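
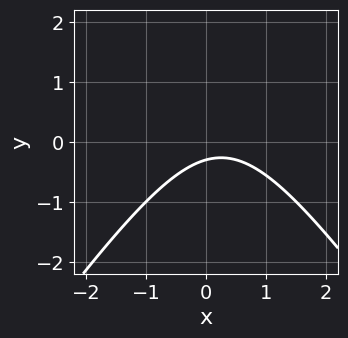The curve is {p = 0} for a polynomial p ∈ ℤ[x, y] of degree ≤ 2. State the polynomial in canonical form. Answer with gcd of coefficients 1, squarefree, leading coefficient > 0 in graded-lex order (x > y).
2*x^2 - y^2 - x + 3*y + 1

First, the degree is 2 — the shape is more complex than any degree-1 curve.
Then, against the integer gridlines: the curve avoids every integer x-axis point in the box.
Finally, together with the visible shape, these determine p as stated.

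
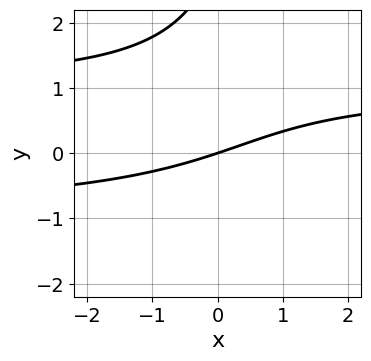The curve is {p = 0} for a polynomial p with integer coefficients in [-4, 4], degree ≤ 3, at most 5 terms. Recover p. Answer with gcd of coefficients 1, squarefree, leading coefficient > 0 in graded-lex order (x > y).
First, the degree is 3 — a generic line meets the curve in up to 3 points.
Next, against the integer gridlines: it crosses the x-axis at the gridline x = 0; it meets the y-axis at y = 0 (among the integer gridlines).
Finally, fitting integer coefficients to these (and the overall shape) gives p.

x*y^2 - y^2 - x + 3*y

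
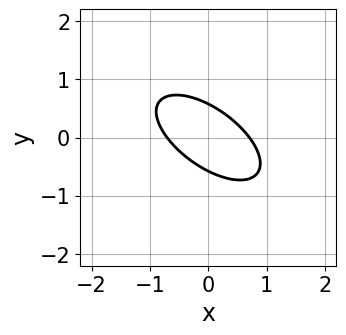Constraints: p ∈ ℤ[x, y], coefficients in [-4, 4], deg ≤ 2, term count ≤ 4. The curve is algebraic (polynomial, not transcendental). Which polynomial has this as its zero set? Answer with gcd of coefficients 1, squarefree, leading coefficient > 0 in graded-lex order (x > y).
2*x^2 + 3*x*y + 3*y^2 - 1

(a) Degree: no degree-1 curve has this shape, so deg p = 2.
(b) Matching integer coefficients to the picture gives p.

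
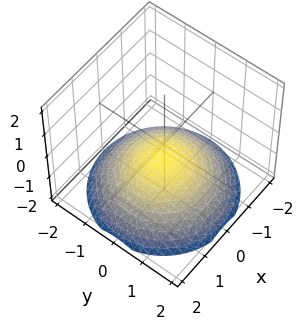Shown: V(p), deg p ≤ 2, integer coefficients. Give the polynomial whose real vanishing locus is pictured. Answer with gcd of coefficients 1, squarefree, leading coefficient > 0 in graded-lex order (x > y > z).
x^2 + y^2 + 3*z + 2

First, degree: the shape is more complex than any degree-1 surface, so deg p = 2.
Next, by symmetry, every cross-section ⟂ z is a circle, so x, y appear only via x² + y².
Next, checking where it meets the axes: no y-intercept at any integer in the box; the surface avoids every integer x-axis point in the box.
Finally, these observations pin down the coefficients.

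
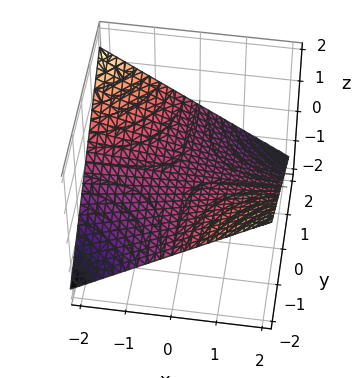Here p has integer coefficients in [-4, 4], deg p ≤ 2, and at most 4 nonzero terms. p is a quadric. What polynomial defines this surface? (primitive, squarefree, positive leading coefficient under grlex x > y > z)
deg p = 2. A saddle surface; a quadric.
Reading off the gridlines: the visible x-axis segment lies entirely on the surface; the visible y-axis segment lies entirely on the surface; one z-axis crossing is at z = 0.
Together with the visible shape, these determine p as stated.

x*y + 3*z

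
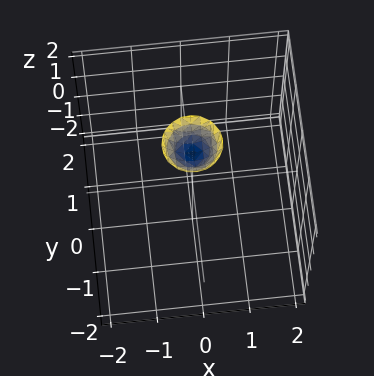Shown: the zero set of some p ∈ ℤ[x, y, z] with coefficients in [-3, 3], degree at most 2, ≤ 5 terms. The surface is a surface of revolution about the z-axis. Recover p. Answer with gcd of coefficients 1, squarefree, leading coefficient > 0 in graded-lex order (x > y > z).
3*x^2 + 3*y^2 - 2*z + 3

1. deg p = 2. The shape is more complex than any degree-1 surface.
2. Symmetry: the z-axis is an axis of rotation, so x and y enter only as x² + y².
3. Observable constraints: it misses every integer gridline on the y-axis; a circular section at z = 2 has radius between 0 and 1; no x-intercept at any integer in the box.
4. Matching integer coefficients to the picture gives p.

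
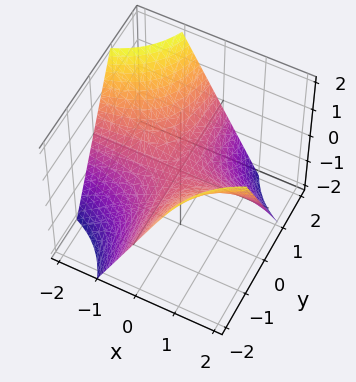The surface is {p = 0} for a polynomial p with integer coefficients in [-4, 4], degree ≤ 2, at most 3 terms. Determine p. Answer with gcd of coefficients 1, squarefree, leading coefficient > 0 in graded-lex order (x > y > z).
x*y + z

Degree: a hyperbolic paraboloid; a quadric, so deg p = 2.
From the axis intercepts and sections: it crosses the z-axis at the gridline z = 0; the visible x-axis segment lies entirely on the surface.
Together with the visible shape, these determine p as stated. Check: (0, 1, 0) on the y-axis lies on the surface, and p(0, 1, 0) = 0. ✓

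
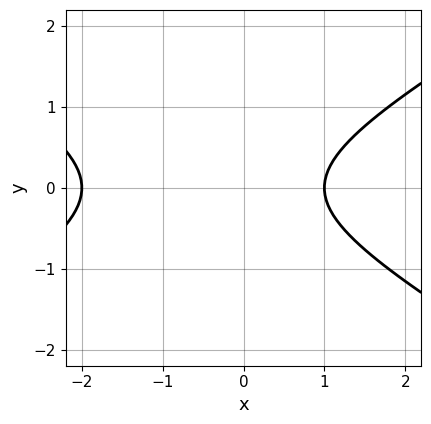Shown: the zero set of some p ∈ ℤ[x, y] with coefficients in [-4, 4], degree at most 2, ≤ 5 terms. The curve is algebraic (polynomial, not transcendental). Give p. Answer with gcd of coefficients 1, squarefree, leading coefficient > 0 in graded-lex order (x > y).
x^2 - 3*y^2 + x - 2

The degree is 2 — no degree-1 curve has this shape.
Symmetries: it's symmetric under y → −y, forcing even powers of y.
From the axis intercepts and sections: the x-axis gridline crossings are at x ∈ {-2, 1}; no y-intercept at any integer in the box.
These observations pin down the coefficients.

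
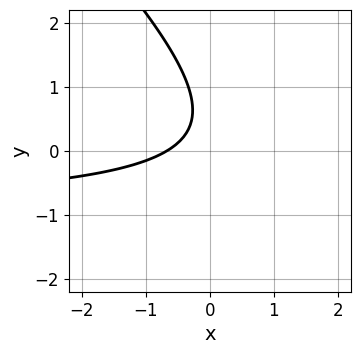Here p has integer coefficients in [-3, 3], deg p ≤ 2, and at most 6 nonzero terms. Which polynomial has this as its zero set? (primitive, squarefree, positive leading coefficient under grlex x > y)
The degree is 2 — a generic line meets the curve in up to 2 points.
Against the integer gridlines: it misses every integer gridline on the y-axis.
Putting this together gives p.

3*x*y + 3*y^2 + 3*x - 3*y + 2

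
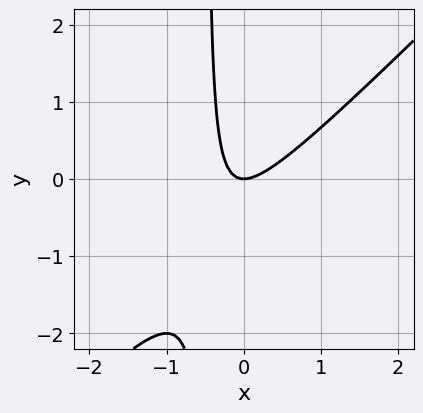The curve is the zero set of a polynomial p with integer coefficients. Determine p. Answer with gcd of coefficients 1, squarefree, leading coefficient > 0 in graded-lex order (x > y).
2*x^2 - 2*x*y - y

1. deg p = 2. A generic line meets the curve in up to 2 points.
2. Reading off the gridlines: it crosses the x-axis at the gridline x = 0; one y-axis crossing is at y = 0.
3. Assembling these constraints gives the stated polynomial.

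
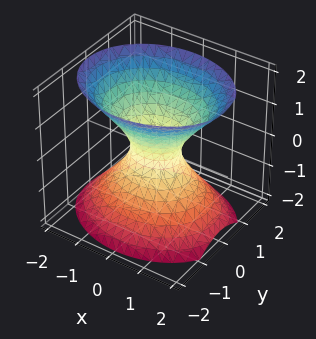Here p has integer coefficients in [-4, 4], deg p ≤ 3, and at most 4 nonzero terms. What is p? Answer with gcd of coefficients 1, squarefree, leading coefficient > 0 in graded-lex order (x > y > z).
First, the degree is 2 — one connected sheet with a waist; a quadric.
Next, symmetries: it's symmetric under z → −z, forcing even powers of z; it's symmetric under x → −x, forcing even powers of x; the y ↦ −y reflection is a symmetry, so y appears only in even powers.
Next, from the visible intercepts: the surface avoids every integer z-axis point in the box.
Finally, fitting integer coefficients to these (and the overall shape) gives p.

2*x^2 + 3*y^2 - 2*z^2 - 1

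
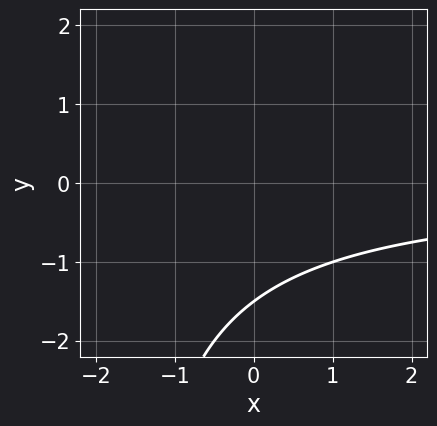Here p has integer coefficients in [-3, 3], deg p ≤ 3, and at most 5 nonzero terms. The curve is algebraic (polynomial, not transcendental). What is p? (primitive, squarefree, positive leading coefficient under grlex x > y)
x*y + 2*y + 3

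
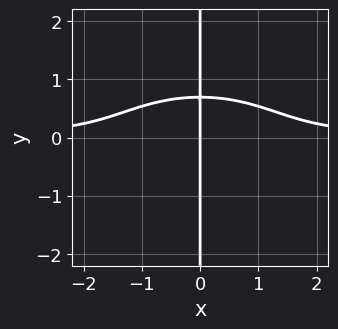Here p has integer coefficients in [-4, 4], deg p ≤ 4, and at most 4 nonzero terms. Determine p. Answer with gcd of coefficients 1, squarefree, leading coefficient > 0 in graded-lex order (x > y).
1. deg p = 4.
2. From the visible intercepts: every point of the y-axis in the box is on the curve; it meets the x-axis at x = 0 (among the integer gridlines).
3. Together with the visible shape, these determine p as stated.

x^3*y + 3*x*y^3 - x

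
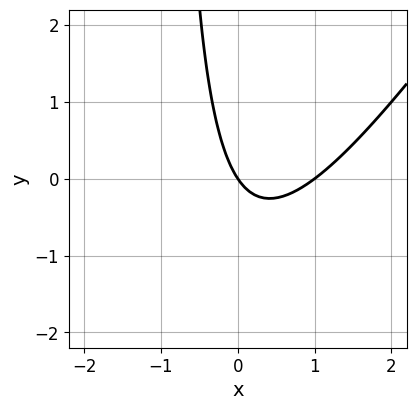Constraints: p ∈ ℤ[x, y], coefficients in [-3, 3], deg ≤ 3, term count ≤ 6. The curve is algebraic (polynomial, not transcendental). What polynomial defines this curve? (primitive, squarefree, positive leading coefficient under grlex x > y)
3*x^2 - 2*x*y - 3*x - 2*y

1. The degree is 2 — a generic line meets the curve in up to 2 points.
2. From the visible intercepts: the x-axis gridline crossings are at x ∈ {0, 1}; one y-axis crossing is at y = 0.
3. Assembling these constraints gives the stated polynomial.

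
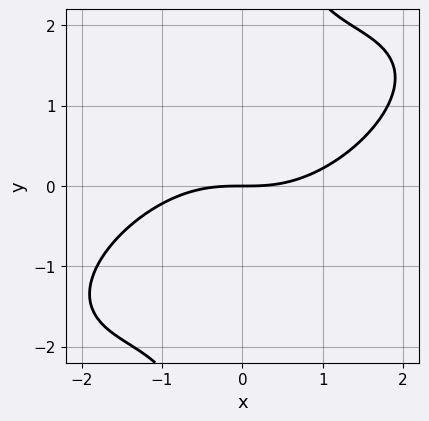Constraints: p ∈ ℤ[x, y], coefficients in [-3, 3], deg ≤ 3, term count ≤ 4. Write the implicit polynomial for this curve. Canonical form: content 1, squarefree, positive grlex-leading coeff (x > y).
x^3 - 2*x^2*y + 2*x*y^2 - 3*y

The degree is 3 — the shape is more complex than any degree-2 curve.
Observable constraints: one x-axis crossing is at x = 0; it meets the y-axis at y = 0 (among the integer gridlines).
These observations pin down the coefficients.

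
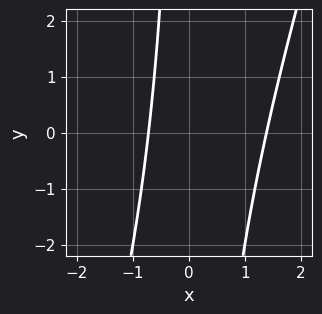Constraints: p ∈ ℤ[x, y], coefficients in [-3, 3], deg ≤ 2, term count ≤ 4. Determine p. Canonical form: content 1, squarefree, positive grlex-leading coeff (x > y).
(a) Degree: no degree-1 curve has this shape, so deg p = 2.
(b) Observable constraints: no y-intercept at any integer in the box.
(c) Putting this together gives p.

3*x^2 - x*y - 2*x - 3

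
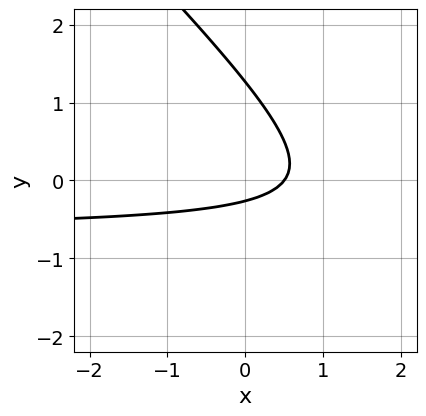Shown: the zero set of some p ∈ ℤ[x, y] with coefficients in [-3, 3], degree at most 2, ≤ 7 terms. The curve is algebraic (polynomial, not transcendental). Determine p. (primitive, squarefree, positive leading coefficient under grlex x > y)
3*x*y + 3*y^2 + 2*x - 3*y - 1

Degree: the shape is more complex than any degree-1 curve, so deg p = 2.
The integer polynomial consistent with all of this is the stated p.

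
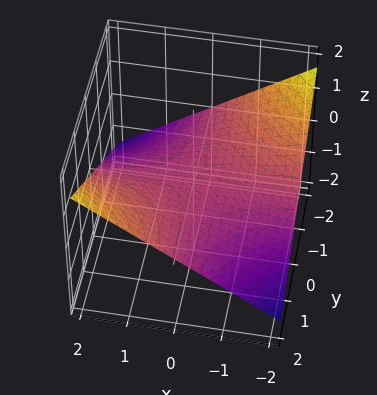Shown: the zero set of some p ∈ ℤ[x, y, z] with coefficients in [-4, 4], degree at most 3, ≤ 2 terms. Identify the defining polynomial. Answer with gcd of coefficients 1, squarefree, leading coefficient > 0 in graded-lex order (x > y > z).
x*y - 3*z

First, degree: a hyperbolic paraboloid; a quadric, so deg p = 2.
Then, from the visible intercepts: every point of the y-axis in the box is on the surface; every point of the x-axis in the box is on the surface; it meets the z-axis at z = 0 (among the integer gridlines).
Finally, fitting integer coefficients to these (and the overall shape) gives p.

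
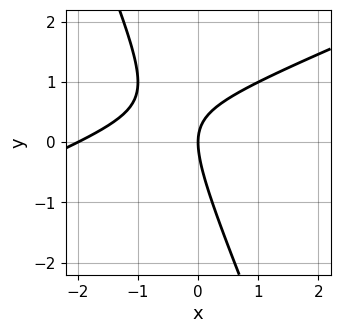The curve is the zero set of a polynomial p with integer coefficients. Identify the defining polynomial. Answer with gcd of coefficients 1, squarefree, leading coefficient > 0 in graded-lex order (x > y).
(a) deg p = 2.
(b) Observable constraints: one y-axis crossing is at y = 0; the x-axis gridline crossings are at x ∈ {-2, 0}.
(c) These observations pin down the coefficients.

x^2 - 2*x*y - y^2 + 2*x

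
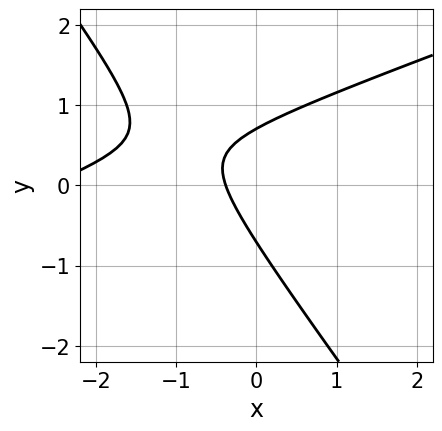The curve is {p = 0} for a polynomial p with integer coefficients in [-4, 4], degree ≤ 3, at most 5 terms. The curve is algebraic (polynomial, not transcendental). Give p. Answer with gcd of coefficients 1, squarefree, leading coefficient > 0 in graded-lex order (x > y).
x^2 - 2*x*y - 2*y^2 + 3*x + 1

First, deg p = 2. The shape is more complex than any degree-1 curve.
Finally, putting this together gives p.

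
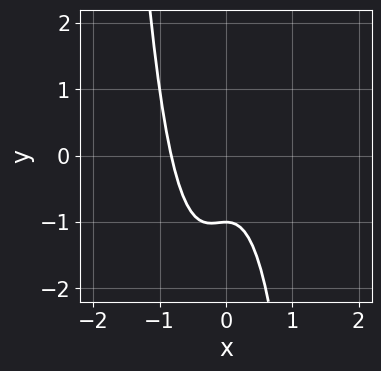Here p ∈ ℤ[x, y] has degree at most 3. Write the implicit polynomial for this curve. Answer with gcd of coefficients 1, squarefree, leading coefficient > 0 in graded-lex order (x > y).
First, the degree is 3 — a generic line meets the curve in up to 3 points.
Then, against the integer gridlines: it crosses the y-axis at the gridline y = -1.
Finally, matching integer coefficients to the picture gives p.

3*x^3 + x^2 + y + 1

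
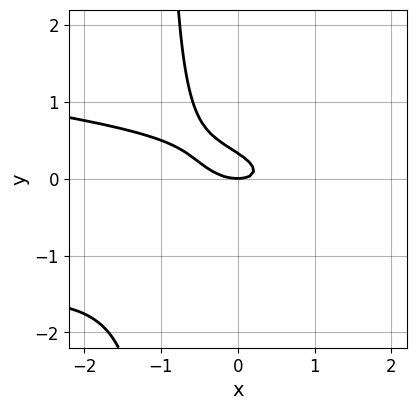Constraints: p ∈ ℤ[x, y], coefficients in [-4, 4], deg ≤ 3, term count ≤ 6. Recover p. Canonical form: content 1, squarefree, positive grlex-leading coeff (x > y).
First, deg p = 3. No degree-2 curve has this shape.
Next, checking where it meets the axes: it meets the x-axis at x = 0 (among the integer gridlines); it crosses the y-axis at the gridline y = 0.
Finally, these observations pin down the coefficients.

3*x*y^2 + x^2 + x*y + 3*y^2 - y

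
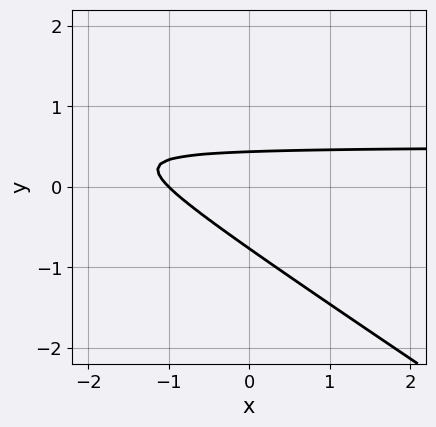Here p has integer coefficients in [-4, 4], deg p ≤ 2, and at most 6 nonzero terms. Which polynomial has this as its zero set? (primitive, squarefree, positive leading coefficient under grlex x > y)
2*x*y + 3*y^2 - x + y - 1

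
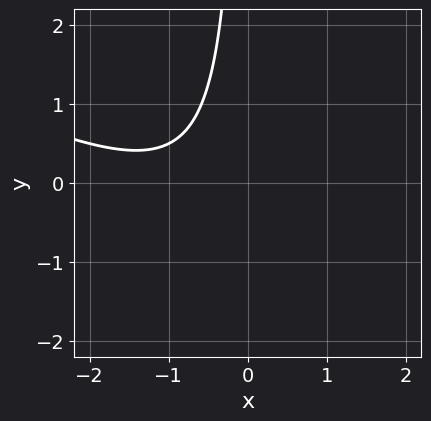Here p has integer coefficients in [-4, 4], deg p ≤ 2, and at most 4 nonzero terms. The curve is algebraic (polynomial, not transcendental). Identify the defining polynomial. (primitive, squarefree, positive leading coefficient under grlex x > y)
x^2 + 2*x*y + 2*x + 2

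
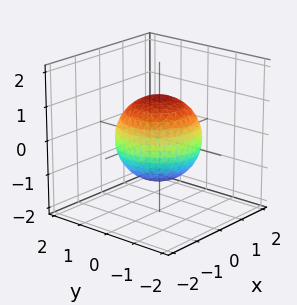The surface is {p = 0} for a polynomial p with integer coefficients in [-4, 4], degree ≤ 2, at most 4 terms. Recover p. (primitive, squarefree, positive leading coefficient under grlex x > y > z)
2*x^2 + 2*y^2 + 2*z^2 - 3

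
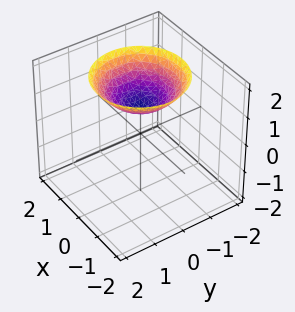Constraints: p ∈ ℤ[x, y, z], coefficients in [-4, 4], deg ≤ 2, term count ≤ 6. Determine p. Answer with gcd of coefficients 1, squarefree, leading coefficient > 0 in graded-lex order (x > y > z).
x^2 + y^2 - 2*z + 2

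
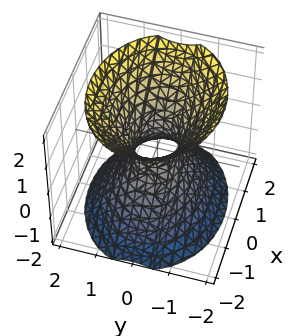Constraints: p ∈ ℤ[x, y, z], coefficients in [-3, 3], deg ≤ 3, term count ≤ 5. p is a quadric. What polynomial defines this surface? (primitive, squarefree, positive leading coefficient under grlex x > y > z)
(a) Degree: an hourglass — one-sheet hyperboloid; a quadric, so deg p = 2.
(b) Symmetries: the x ↦ −x reflection is a symmetry, so x appears only in even powers; mirror symmetry y ↦ −y ⇒ only even powers of y; it's symmetric under z → −z, forcing even powers of z.
(c) Observable constraints: it misses every integer gridline on the z-axis.
(d) Solving for integer coefficients yields p as stated.

2*x^2 + 3*y^2 - 2*z^2 - 1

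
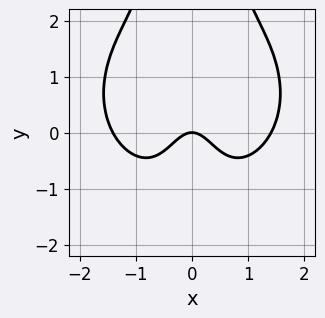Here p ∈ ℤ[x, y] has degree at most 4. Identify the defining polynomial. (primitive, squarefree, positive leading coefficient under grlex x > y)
x^4 + x^2*y^2 - x^2*y - 2*x^2 - y

1. The degree is 4 — the shape is more complex than any degree-3 curve.
2. Symmetries: it's symmetric under x → −x, forcing even powers of x.
3. From the visible intercepts: one x-axis crossing is at x = 0; it crosses the y-axis at the gridline y = 0.
4. Putting this together gives p.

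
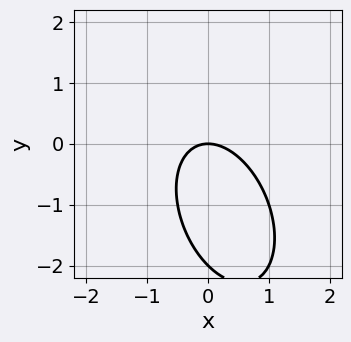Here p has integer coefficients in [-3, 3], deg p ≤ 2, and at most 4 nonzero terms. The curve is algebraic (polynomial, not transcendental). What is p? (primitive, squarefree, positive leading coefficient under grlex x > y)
2*x^2 + x*y + y^2 + 2*y

First, deg p = 2. A generic line meets the curve in up to 2 points.
Then, checking where it meets the axes: among the integer gridlines, it crosses the y-axis at y ∈ {-2, 0}; one x-axis crossing is at x = 0.
Finally, putting this together gives p.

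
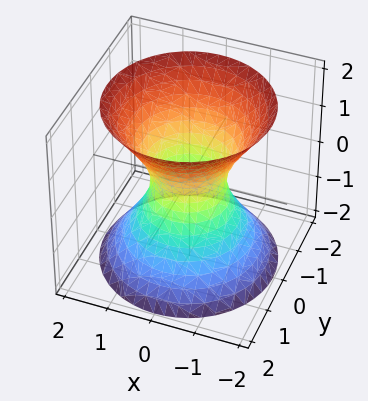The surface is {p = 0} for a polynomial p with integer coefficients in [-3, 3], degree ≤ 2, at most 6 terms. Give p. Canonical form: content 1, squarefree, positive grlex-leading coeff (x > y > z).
First, the degree is 2 — one connected sheet with a waist; a quadric.
Next, symmetries: it's symmetric under z → −z, forcing even powers of z; every cross-section ⟂ z is a circle, so x, y appear only via x² + y².
Then, from the axis intercepts and sections: a circular section at z = -1 has radius between 1 and 2; no z-intercept at any integer in the box.
Finally, these observations pin down the coefficients.

3*x^2 + 3*y^2 - 2*z^2 - 2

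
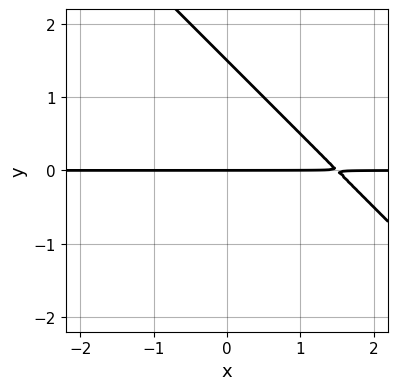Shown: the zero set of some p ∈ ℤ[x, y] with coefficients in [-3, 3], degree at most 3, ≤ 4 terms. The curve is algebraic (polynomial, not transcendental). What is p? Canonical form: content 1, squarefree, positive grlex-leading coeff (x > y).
2*x*y + 2*y^2 - 3*y

1. deg p = 2. A generic line meets the curve in up to 2 points.
2. Checking where it meets the axes: it crosses the y-axis at the gridline y = 0; every point of the x-axis in the box is on the curve.
3. The integer polynomial consistent with all of this is the stated p.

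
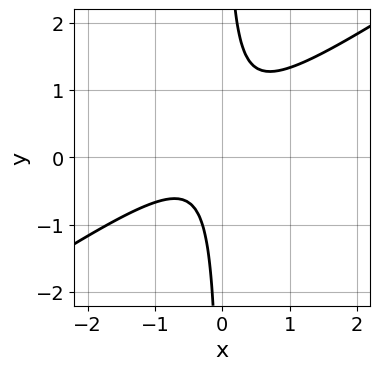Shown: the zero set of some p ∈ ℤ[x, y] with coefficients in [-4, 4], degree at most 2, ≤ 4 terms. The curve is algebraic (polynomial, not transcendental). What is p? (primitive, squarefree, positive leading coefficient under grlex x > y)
1. The degree is 2 — the shape is more complex than any degree-1 curve.
2. Checking where it meets the axes: the curve avoids every integer y-axis point in the box; it misses every integer gridline on the x-axis.
3. Assembling these constraints gives the stated polynomial.

2*x^2 - 3*x*y + x + 1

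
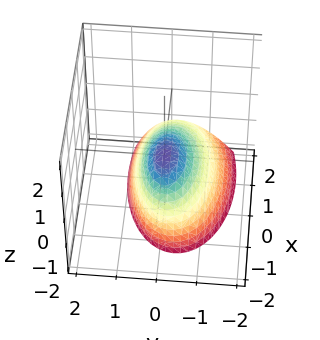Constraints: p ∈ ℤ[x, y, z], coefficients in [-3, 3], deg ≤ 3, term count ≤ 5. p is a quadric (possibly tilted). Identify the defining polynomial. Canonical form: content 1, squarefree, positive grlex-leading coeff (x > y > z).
x^2 + x*z + 3*y^2 - y*z + 2*z

1. The degree is 2 — the shape is more complex than any degree-1 surface.
2. Observable constraints: it meets the y-axis at y = 0 (among the integer gridlines); one x-axis crossing is at x = 0; it meets the z-axis at z = 0 (among the integer gridlines).
3. The integer polynomial consistent with all of this is the stated p.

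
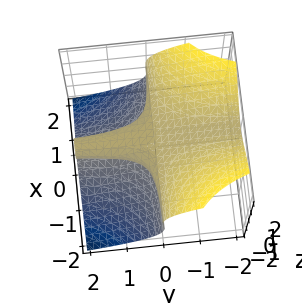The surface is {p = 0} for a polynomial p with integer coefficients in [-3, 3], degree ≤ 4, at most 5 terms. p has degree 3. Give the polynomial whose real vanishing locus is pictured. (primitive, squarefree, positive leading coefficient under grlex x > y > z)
x^2*y + z^3 - z^2

First, the degree is 3 — a generic line meets the surface in up to 3 points.
Then, reading off the gridlines: the visible x-axis segment lies entirely on the surface; it meets the z-axis at z = 1 (among the integer gridlines); every point of the y-axis in the box is on the surface.
Finally, the integer polynomial consistent with all of this is the stated p.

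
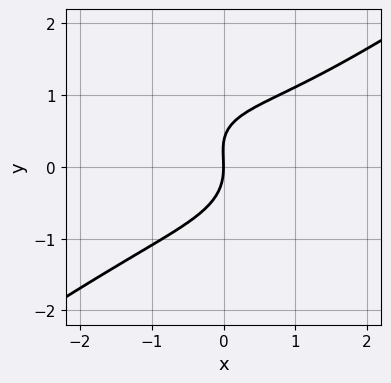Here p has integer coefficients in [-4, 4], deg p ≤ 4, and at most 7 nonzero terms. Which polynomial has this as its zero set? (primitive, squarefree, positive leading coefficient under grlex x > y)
x^3 - 3*y^3 - x*y + y^2 + 3*x

(a) Degree: no degree-2 curve has this shape, so deg p = 3.
(b) Reading off the gridlines: it meets the y-axis at y = 0 (among the integer gridlines); it crosses the x-axis at the gridline x = 0.
(c) Assembling these constraints gives the stated polynomial.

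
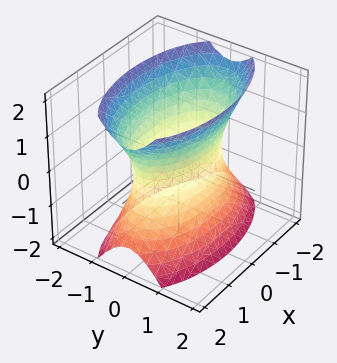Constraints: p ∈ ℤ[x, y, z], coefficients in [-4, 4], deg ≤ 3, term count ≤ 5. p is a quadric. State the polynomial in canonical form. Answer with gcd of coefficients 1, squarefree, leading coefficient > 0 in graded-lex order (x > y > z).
First, degree: an hourglass — one-sheet hyperboloid; a quadric, so deg p = 2.
Then, symmetries: it's symmetric under z → −z, forcing even powers of z; mirror symmetry y ↦ −y ⇒ only even powers of y; it's symmetric under x → −x, forcing even powers of x.
Then, against the integer gridlines: no z-intercept at any integer in the box.
Finally, these observations pin down the coefficients.

x^2 + 3*y^2 - z^2 - 2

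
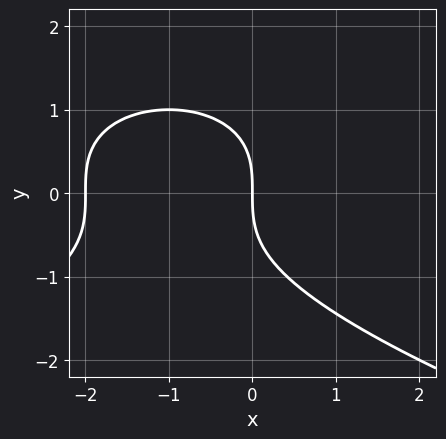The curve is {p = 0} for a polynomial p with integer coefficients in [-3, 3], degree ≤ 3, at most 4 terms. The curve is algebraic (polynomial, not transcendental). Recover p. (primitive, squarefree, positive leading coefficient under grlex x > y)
(a) The degree is 3 — no degree-2 curve has this shape.
(b) Observable constraints: among the integer gridlines, it crosses the x-axis at x ∈ {-2, 0}; one y-axis crossing is at y = 0.
(c) Matching integer coefficients to the picture gives p.

y^3 + x^2 + 2*x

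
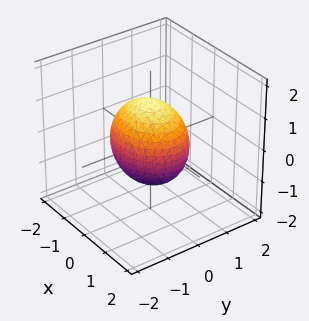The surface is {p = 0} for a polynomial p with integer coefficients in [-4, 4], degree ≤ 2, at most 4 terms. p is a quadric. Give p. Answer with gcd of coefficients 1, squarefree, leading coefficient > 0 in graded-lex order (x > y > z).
2*x^2 + 3*y^2 + 2*z^2 - 3

First, deg p = 2.
Next, symmetries: mirror symmetry z ↦ −z ⇒ only even powers of z; mirror symmetry y ↦ −y ⇒ only even powers of y; mirror symmetry x ↦ −x ⇒ only even powers of x.
Next, observable constraints: the y-axis gridline crossings are at y ∈ {-1, 1}.
Finally, solving for integer coefficients yields p as stated.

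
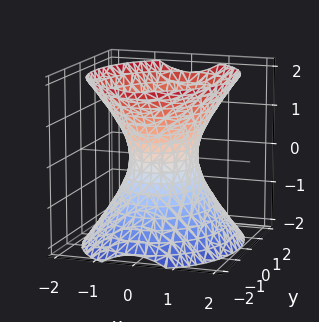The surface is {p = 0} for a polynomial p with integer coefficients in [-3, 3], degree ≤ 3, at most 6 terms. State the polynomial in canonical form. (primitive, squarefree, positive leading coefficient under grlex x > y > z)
deg p = 2.
Symmetries: it's symmetric under y → −y, forcing even powers of y; mirror symmetry z ↦ −z ⇒ only even powers of z; the x ↦ −x reflection is a symmetry, so x appears only in even powers.
Against the integer gridlines: the y-axis gridline crossings are at y ∈ {-1, 1}; it misses every integer gridline on the z-axis.
Assembling these constraints gives the stated polynomial.

3*x^2 + 2*y^2 - 2*z^2 - 2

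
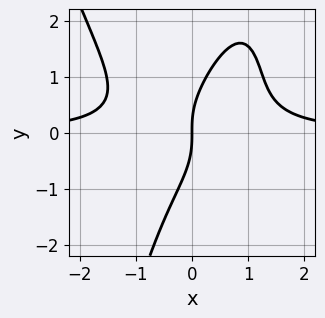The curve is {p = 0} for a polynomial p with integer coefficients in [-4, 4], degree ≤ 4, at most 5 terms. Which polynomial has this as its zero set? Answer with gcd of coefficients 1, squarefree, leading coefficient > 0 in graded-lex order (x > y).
2*x^3*y - 2*x*y^2 + y^3 - 2*x

First, deg p = 4.
Next, observable constraints: one x-axis crossing is at x = 0; it meets the y-axis at y = 0 (among the integer gridlines).
Finally, fitting integer coefficients to these (and the overall shape) gives p.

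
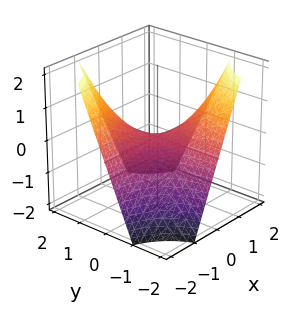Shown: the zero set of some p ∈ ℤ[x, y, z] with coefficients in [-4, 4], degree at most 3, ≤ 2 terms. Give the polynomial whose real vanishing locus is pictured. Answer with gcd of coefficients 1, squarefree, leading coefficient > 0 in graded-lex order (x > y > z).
x*y + z

1. The degree is 2 — a hyperbolic paraboloid; a quadric.
2. From the visible intercepts: the visible y-axis segment lies entirely on the surface; it crosses the z-axis at the gridline z = 0; every point of the x-axis in the box is on the surface.
3. These observations pin down the coefficients.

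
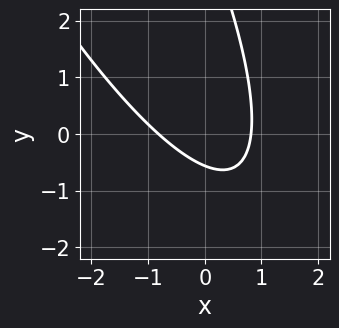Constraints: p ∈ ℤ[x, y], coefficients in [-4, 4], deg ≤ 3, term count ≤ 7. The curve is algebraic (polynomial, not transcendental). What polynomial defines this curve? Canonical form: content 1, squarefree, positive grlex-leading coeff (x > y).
3*x^2 + 3*x*y + y^2 - 3*y - 2

First, the degree is 2 — the shape is more complex than any degree-1 curve.
Finally, matching integer coefficients to the picture gives p.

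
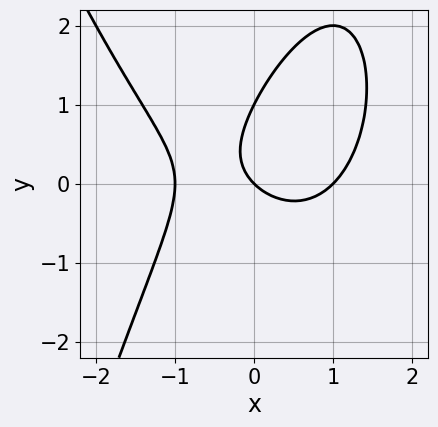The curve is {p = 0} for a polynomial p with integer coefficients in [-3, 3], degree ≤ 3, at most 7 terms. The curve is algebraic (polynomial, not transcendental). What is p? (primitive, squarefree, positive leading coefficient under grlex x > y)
x^3 - x*y + y^2 - x - y

1. The degree is 3 — no degree-2 curve has this shape.
2. Checking where it meets the axes: among the integer gridlines, it crosses the y-axis at y ∈ {0, 1}; the x-axis gridline crossings are at x ∈ {-1, 0, 1}.
3. Solving for integer coefficients yields p as stated.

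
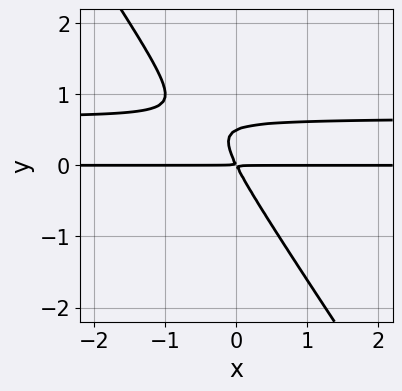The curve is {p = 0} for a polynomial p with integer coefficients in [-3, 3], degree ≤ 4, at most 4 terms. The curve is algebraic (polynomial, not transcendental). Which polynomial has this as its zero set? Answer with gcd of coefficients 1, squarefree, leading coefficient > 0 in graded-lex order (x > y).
1. Degree: a generic line meets the curve in up to 3 points, so deg p = 3.
2. Observable constraints: the visible x-axis segment lies entirely on the curve.
3. Solving for integer coefficients yields p as stated.

3*x*y^2 + 2*y^3 - 2*x*y - y^2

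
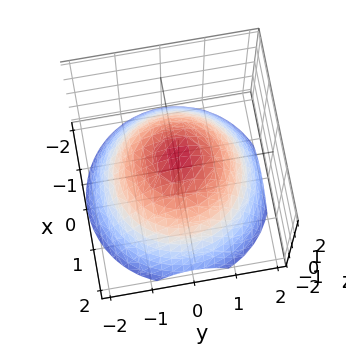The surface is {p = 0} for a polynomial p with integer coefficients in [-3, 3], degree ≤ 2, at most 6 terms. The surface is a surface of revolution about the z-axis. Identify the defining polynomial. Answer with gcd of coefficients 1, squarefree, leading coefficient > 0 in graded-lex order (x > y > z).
2*x^2 + 2*y^2 + 3*z - 3

(a) deg p = 2. No degree-1 surface has this shape.
(b) By symmetry, the z-axis is an axis of rotation, so x and y enter only as x² + y².
(c) From the axis intercepts and sections: a circular section at z = -1 has radius between 1 and 2; one z-axis crossing is at z = 1.
(d) Together with the visible shape, these determine p as stated.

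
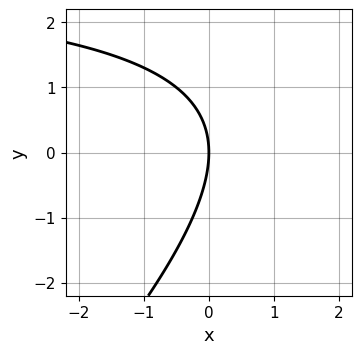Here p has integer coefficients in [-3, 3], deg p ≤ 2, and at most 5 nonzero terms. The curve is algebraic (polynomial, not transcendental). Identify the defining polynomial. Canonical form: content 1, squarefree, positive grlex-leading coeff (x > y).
x*y - y^2 - 3*x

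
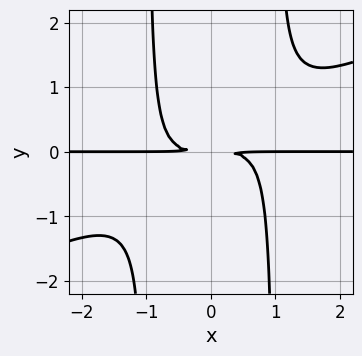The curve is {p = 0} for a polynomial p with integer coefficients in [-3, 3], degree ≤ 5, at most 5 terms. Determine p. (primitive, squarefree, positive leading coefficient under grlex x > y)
First, the degree is 4 — a generic line meets the curve in up to 4 points.
Next, against the integer gridlines: the visible x-axis segment lies entirely on the curve.
Finally, assembling these constraints gives the stated polynomial.

x^3*y - 2*x^2*y^2 + 2*y^2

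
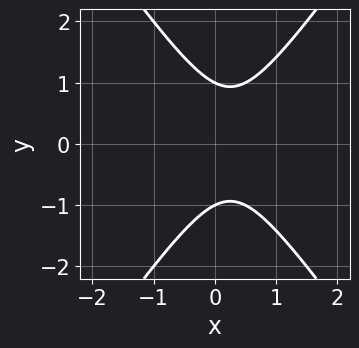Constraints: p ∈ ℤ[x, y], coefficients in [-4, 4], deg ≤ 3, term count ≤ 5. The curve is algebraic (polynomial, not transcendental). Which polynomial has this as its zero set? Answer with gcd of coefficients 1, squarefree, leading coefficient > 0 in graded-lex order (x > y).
First, deg p = 2. A generic line meets the curve in up to 2 points.
Then, symmetries: it's symmetric under y → −y, forcing even powers of y.
Next, checking where it meets the axes: among the integer gridlines, it crosses the y-axis at y ∈ {-1, 1}; it misses every integer gridline on the x-axis.
Finally, putting this together gives p.

2*x^2 - y^2 - x + 1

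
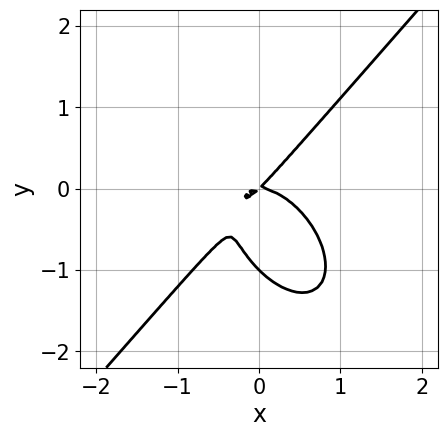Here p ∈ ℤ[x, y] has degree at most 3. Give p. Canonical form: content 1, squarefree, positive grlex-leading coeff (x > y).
3*x^3 - 2*y^3 + 2*x*y - 2*y^2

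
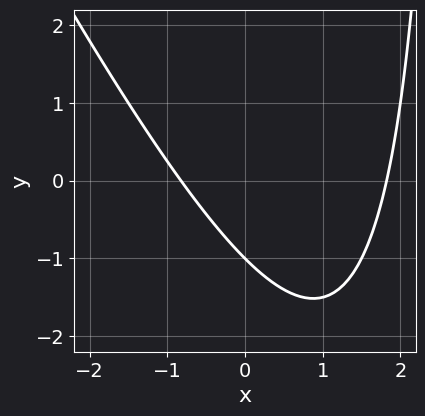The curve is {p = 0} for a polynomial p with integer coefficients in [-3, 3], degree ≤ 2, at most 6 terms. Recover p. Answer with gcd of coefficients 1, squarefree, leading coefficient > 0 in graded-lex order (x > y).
2*x^2 + x*y - 2*x - 3*y - 3

1. The degree is 2 — the shape is more complex than any degree-1 curve.
2. From the axis intercepts and sections: it meets the y-axis at y = -1 (among the integer gridlines).
3. Fitting integer coefficients to these (and the overall shape) gives p.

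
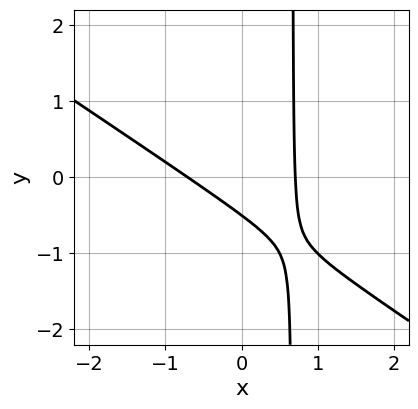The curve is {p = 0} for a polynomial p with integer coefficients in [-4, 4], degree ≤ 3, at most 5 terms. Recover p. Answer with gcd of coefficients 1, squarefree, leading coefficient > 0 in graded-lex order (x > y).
2*x^2 + 3*x*y - 2*y - 1

(a) The degree is 2 — no degree-1 curve has this shape.
(b) Matching integer coefficients to the picture gives p.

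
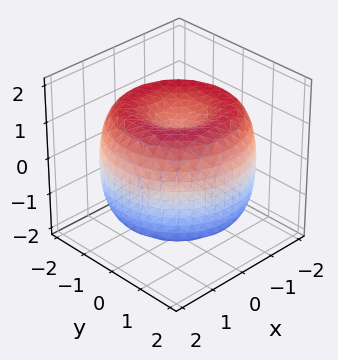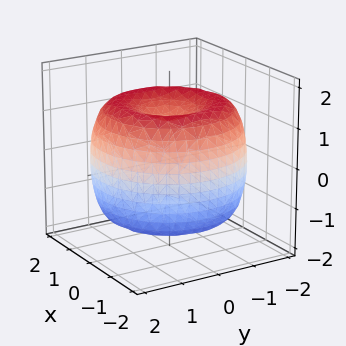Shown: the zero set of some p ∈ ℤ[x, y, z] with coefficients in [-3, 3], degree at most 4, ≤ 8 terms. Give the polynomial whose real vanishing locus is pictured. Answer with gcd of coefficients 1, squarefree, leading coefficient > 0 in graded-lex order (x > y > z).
Degree: the shape is more complex than any degree-3 surface, so deg p = 4.
Symmetries: rotational symmetry about the z-axis ⇒ p depends on x, y only through x² + y².
Observable constraints: a circular section at z = 0 has radius between 1 and 2; the z-axis gridline crossings are at z ∈ {-1, 1}.
Fitting integer coefficients to these (and the overall shape) gives p.

x^4 + 2*x^2*y^2 + y^4 - 3*x^2 - 3*y^2 + 2*z^2 - 2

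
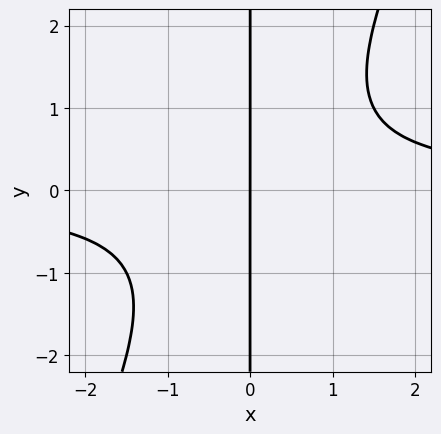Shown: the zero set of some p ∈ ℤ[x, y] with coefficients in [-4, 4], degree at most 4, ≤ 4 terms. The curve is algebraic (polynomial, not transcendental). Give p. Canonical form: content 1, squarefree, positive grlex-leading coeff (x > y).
The degree is 3 — no degree-2 curve has this shape.
From the axis intercepts and sections: it crosses the x-axis at the gridline x = 0; the visible y-axis segment lies entirely on the curve.
Fitting integer coefficients to these (and the overall shape) gives p.

2*x^2*y - x*y^2 - 2*x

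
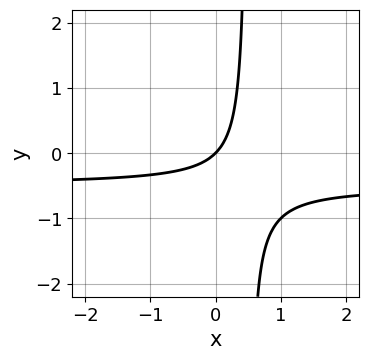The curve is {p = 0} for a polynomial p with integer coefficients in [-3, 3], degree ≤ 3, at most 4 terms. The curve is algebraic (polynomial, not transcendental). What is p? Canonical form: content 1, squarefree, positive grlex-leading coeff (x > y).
2*x*y + x - y

(a) The degree is 2 — no degree-1 curve has this shape.
(b) Reading off the gridlines: one x-axis crossing is at x = 0; one y-axis crossing is at y = 0.
(c) Matching integer coefficients to the picture gives p.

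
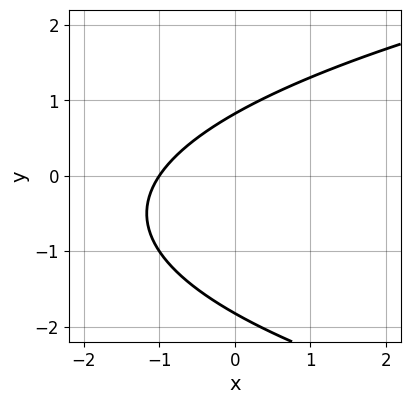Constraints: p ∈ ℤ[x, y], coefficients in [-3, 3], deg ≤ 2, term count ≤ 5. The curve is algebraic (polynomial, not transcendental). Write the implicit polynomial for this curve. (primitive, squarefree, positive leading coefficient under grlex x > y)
2*y^2 - 3*x + 2*y - 3

First, deg p = 2. No degree-1 curve has this shape.
Then, from the visible intercepts: it crosses the x-axis at the gridline x = -1.
Finally, these observations pin down the coefficients.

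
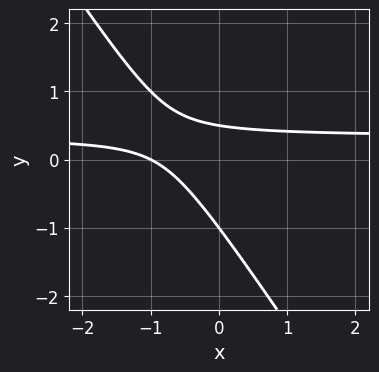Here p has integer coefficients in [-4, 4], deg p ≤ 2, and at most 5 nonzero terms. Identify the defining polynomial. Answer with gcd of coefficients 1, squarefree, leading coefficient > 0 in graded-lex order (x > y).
(a) deg p = 2. The shape is more complex than any degree-1 curve.
(b) From the axis intercepts and sections: one y-axis crossing is at y = -1; it crosses the x-axis at the gridline x = -1.
(c) Putting this together gives p.

3*x*y + 2*y^2 - x + y - 1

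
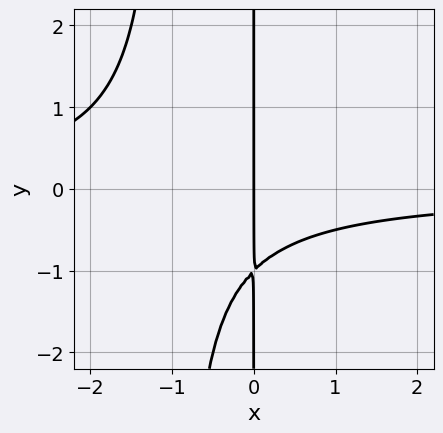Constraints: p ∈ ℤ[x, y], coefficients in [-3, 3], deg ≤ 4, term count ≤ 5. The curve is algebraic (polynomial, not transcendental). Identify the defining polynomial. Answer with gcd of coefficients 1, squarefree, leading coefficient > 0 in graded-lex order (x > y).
x^2*y + x*y + x

First, deg p = 3.
Next, from the axis intercepts and sections: the visible y-axis segment lies entirely on the curve; it meets the x-axis at x = 0 (among the integer gridlines).
Finally, fitting integer coefficients to these (and the overall shape) gives p.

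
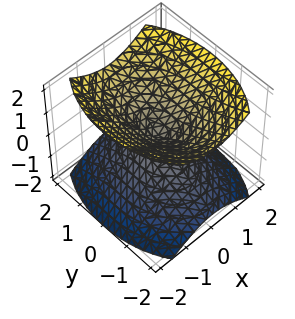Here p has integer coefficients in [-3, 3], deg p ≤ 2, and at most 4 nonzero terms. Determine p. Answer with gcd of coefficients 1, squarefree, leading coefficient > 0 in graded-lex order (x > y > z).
2*x^2 + y^2 - 2*z^2

(a) There are 2 components. Treating them together as one polynomial.
(b) The degree is 2 — a double cone through the origin; a quadric.
(c) Symmetries: the x ↦ −x reflection is a symmetry, so x appears only in even powers; it's symmetric under y → −y, forcing even powers of y; mirror symmetry z ↦ −z ⇒ only even powers of z.
(d) Reading off the gridlines: it meets the y-axis at y = 0 (among the integer gridlines); it crosses the z-axis at the gridline z = 0; it crosses the x-axis at the gridline x = 0.
(e) Putting this together gives p.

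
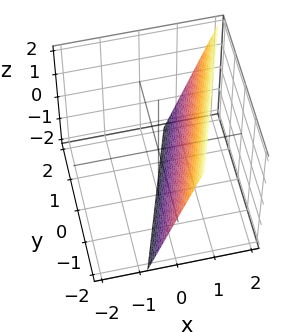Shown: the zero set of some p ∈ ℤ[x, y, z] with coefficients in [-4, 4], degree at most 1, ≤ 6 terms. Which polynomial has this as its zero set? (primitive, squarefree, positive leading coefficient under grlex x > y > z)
(a) The degree is 1 — the surface is flat (a plane).
(b) From the visible intercepts: it crosses the y-axis at the gridline y = -2; it crosses the z-axis at the gridline z = -2.
(c) Together with the visible shape, these determine p as stated.

3*x - y - z - 2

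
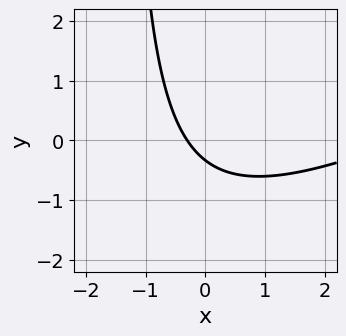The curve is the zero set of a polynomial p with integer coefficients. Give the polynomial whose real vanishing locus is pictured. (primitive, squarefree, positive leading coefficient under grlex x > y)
x^2 - 2*x*y - 3*x - 3*y - 1

First, the degree is 2 — no degree-1 curve has this shape.
Finally, putting this together gives p.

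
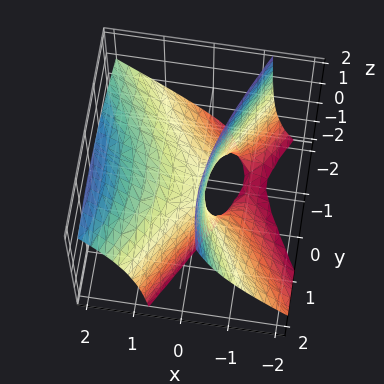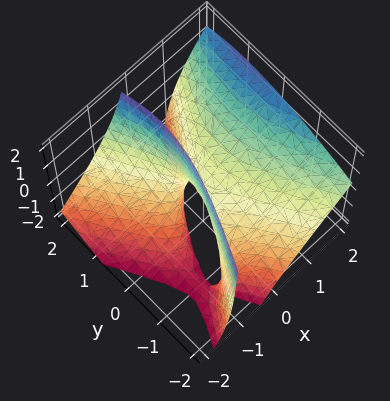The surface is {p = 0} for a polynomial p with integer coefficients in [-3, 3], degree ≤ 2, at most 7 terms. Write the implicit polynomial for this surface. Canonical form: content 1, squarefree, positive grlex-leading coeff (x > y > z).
1. The degree is 2 — no degree-1 surface has this shape.
2. Observable constraints: it crosses the z-axis at the gridline z = 0; one y-axis crossing is at y = 0; it meets the x-axis at x = 0 (among the integer gridlines).
3. Solving for integer coefficients yields p as stated.

3*x^2 - 3*x*z - y^2 + y*z - z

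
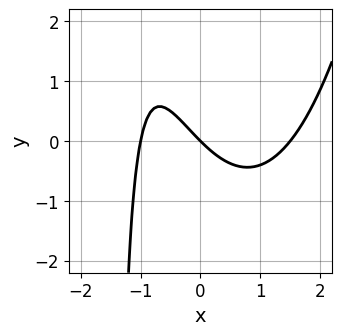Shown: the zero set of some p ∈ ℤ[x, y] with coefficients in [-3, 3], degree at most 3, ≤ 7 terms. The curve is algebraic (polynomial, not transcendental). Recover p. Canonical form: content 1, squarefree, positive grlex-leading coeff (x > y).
2*x^3 - x^2 - 2*x*y - 3*x - 3*y

(a) deg p = 3. The shape is more complex than any degree-2 curve.
(b) Reading off the gridlines: among the integer gridlines, it crosses the x-axis at x ∈ {-1, 0}; it crosses the y-axis at the gridline y = 0.
(c) The integer polynomial consistent with all of this is the stated p.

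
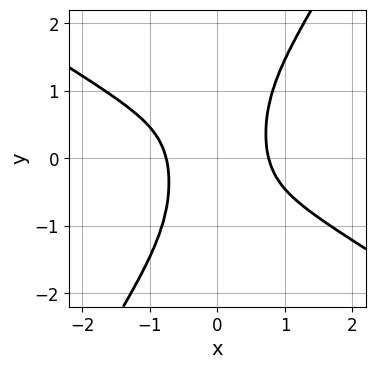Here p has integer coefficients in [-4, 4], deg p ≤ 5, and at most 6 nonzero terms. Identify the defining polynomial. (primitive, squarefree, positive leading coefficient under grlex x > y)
1. The degree is 4 — the shape is more complex than any degree-3 curve.
2. Reading off the gridlines: it misses every integer gridline on the y-axis.
3. Together with the visible shape, these determine p as stated.

3*x^4 + 3*x^3*y - 3*x^2*y^2 - 1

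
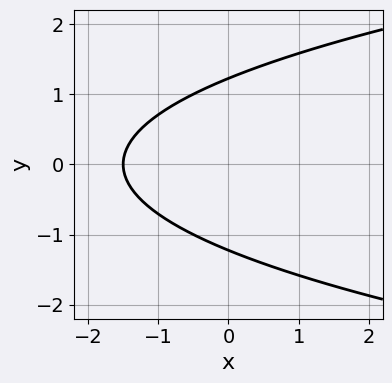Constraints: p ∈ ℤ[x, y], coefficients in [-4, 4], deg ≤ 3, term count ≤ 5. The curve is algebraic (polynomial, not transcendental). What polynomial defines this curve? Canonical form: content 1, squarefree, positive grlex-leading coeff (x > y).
deg p = 2. The shape is more complex than any degree-1 curve.
Symmetries: mirror symmetry y ↦ −y ⇒ only even powers of y.
Putting this together gives p.

2*y^2 - 2*x - 3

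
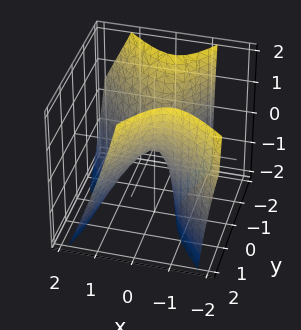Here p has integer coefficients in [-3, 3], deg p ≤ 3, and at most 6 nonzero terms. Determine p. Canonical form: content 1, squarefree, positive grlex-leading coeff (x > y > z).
2*x^2 + x*y + x*z - y^2 + z

1. The degree is 2 — no degree-1 surface has this shape.
2. Against the integer gridlines: it meets the x-axis at x = 0 (among the integer gridlines); one z-axis crossing is at z = 0; it meets the y-axis at y = 0 (among the integer gridlines).
3. Putting this together gives p.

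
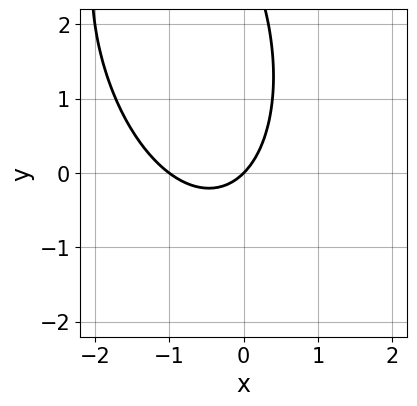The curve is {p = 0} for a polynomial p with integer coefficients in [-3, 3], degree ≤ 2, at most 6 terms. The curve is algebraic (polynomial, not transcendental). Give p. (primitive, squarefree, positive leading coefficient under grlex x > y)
1. Degree: no degree-1 curve has this shape, so deg p = 2.
2. From the axis intercepts and sections: it crosses the y-axis at the gridline y = 0; the x-axis gridline crossings are at x ∈ {-1, 0}.
3. Together with the visible shape, these determine p as stated.

3*x^2 + x*y + y^2 + 3*x - 3*y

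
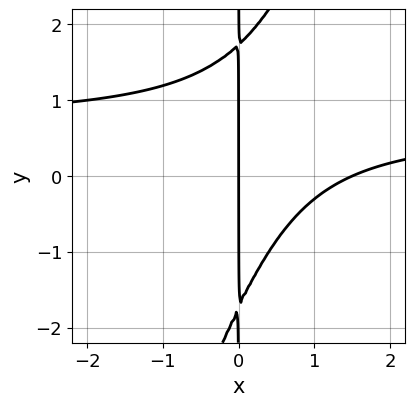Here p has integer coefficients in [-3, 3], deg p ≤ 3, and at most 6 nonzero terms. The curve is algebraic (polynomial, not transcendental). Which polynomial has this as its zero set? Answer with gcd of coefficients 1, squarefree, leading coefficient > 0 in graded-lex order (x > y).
First, deg p = 3.
Then, from the axis intercepts and sections: every point of the y-axis in the box is on the curve; it meets the x-axis at x = 0 (among the integer gridlines).
Finally, solving for integer coefficients yields p as stated.

3*x^2*y - x*y^2 - 2*x^2 + 3*x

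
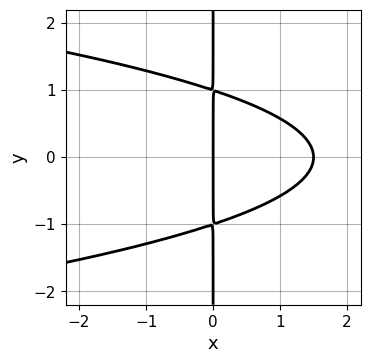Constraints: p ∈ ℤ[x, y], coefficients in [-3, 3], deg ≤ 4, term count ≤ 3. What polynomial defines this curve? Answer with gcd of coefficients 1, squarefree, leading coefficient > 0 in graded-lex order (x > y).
(a) Degree: a generic line meets the curve in up to 3 points, so deg p = 3.
(b) Symmetries: mirror symmetry y ↦ −y ⇒ only even powers of y.
(c) Against the integer gridlines: the visible y-axis segment lies entirely on the curve; it meets the x-axis at x = 0 (among the integer gridlines).
(d) These observations pin down the coefficients.

3*x*y^2 + 2*x^2 - 3*x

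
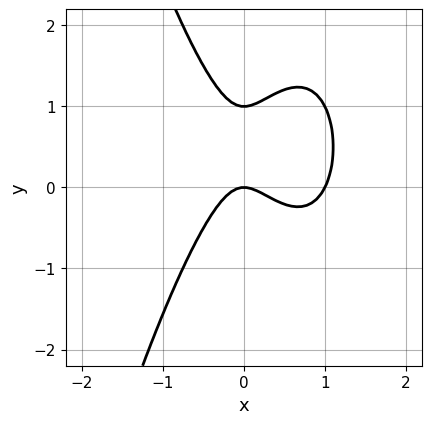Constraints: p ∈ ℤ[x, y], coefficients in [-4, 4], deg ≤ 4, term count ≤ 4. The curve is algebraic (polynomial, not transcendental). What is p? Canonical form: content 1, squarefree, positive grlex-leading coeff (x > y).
1. Degree: the shape is more complex than any degree-2 curve, so deg p = 3.
2. Checking where it meets the axes: among the integer gridlines, it crosses the x-axis at x ∈ {0, 1}; the y-axis gridline crossings are at y ∈ {0, 1}.
3. The integer polynomial consistent with all of this is the stated p.

2*x^3 - 2*x^2 + y^2 - y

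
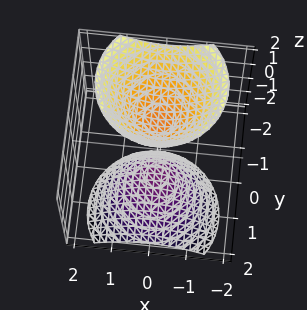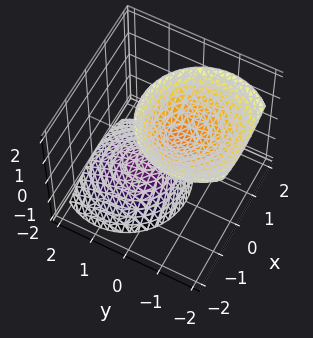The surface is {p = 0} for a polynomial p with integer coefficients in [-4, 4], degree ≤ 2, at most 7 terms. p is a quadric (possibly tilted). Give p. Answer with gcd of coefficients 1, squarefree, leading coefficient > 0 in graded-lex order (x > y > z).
2*x^2 + 2*y^2 + 2*y*z - z^2 + 1

(a) I count 2 distinct pieces. They look like related sheets of one shape, so recover p as a whole.
(b) The degree is 2 — the shape is more complex than any degree-1 surface.
(c) From the axis intercepts and sections: no x-intercept at any integer in the box; among the integer gridlines, it crosses the z-axis at z ∈ {-1, 1}; no y-intercept at any integer in the box.
(d) Assembling these constraints gives the stated polynomial.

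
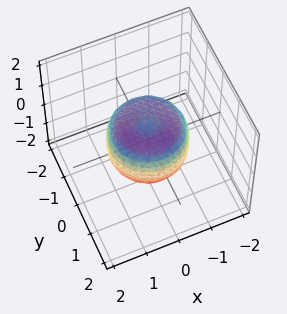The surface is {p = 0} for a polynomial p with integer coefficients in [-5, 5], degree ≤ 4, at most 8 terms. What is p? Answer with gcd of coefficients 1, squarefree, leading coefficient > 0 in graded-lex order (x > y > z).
2*x^4 + 4*x^2*y^2 + 2*y^4 - 2*x^2 - 2*y^2 + 2*z^2 - 1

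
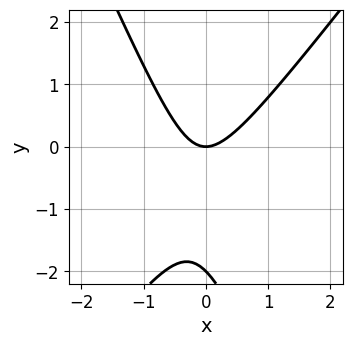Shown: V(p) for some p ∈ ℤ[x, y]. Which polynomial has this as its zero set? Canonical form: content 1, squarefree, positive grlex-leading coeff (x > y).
3*x^2 - x*y - y^2 - 2*y

deg p = 2. A generic line meets the curve in up to 2 points.
From the axis intercepts and sections: it crosses the x-axis at the gridline x = 0; among the integer gridlines, it crosses the y-axis at y ∈ {-2, 0}.
Putting this together gives p.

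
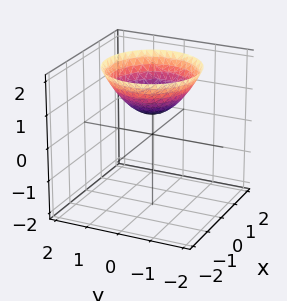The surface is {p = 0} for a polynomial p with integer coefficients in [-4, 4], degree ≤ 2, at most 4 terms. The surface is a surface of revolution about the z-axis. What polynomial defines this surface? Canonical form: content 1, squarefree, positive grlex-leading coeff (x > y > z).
2*x^2 + 2*y^2 - 3*z + 2

(a) deg p = 2. The shape is more complex than any degree-1 surface.
(b) Symmetries: rotational symmetry about the z-axis ⇒ p depends on x, y only through x² + y².
(c) Reading off the gridlines: the surface avoids every integer x-axis point in the box; a circular section at z = 2 has radius between 1 and 2; the surface avoids every integer y-axis point in the box.
(d) Solving for integer coefficients yields p as stated.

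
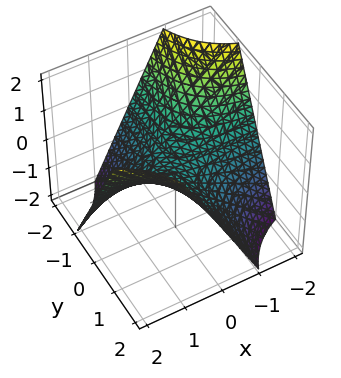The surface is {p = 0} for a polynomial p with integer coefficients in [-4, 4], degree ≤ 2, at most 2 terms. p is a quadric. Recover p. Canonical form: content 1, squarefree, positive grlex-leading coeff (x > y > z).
x*y - z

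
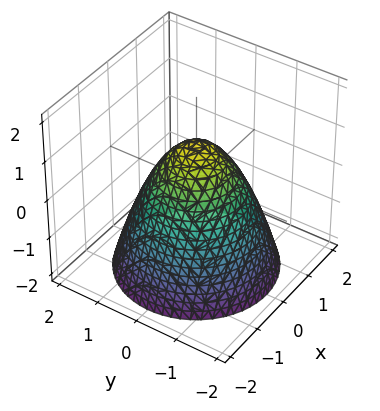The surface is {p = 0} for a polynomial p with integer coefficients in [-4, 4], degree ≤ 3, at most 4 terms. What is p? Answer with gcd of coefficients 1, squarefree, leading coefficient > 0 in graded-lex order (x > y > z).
x^2 + y^2 + z - 1

1. The degree is 2 — no degree-1 surface has this shape.
2. Symmetries: rotational symmetry about the z-axis ⇒ p depends on x, y only through x² + y².
3. From the axis intercepts and sections: among the integer gridlines, it crosses the x-axis at x ∈ {-1, 1}; the y-axis gridline crossings are at y ∈ {-1, 1}; one z-axis crossing is at z = 1.
4. Putting this together gives p.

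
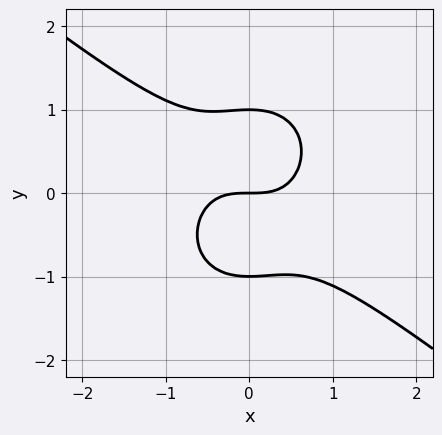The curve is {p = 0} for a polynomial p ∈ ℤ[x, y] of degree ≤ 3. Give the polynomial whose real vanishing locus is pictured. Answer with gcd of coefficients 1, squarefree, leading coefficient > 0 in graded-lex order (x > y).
(a) Degree: no degree-2 curve has this shape, so deg p = 3.
(b) From the axis intercepts and sections: it crosses the x-axis at the gridline x = 0; among the integer gridlines, it crosses the y-axis at y ∈ {-1, 0, 1}.
(c) The integer polynomial consistent with all of this is the stated p.

3*x^3 + 2*x^2*y + 3*y^3 - 3*y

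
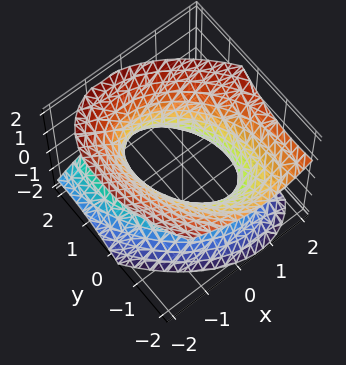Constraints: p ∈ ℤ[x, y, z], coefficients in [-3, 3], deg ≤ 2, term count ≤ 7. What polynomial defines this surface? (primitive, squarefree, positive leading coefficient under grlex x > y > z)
First, degree: no degree-1 surface has this shape, so deg p = 2.
Next, reading off the gridlines: it misses every integer gridline on the z-axis; the x-axis gridline crossings are at x ∈ {-1, 1}.
Finally, together with the visible shape, these determine p as stated.

3*x^2 + 2*x*y + 2*y^2 + 2*y*z - 3*z^2 - 3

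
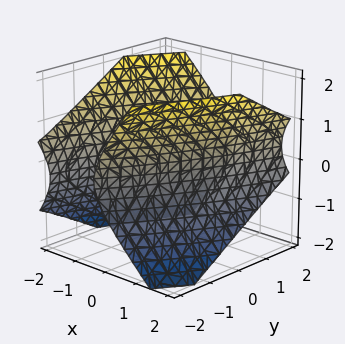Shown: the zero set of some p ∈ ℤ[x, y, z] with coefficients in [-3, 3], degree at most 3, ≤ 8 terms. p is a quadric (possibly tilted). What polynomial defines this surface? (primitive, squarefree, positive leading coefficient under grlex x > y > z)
3*x^2 - 3*x*y + x*z + y^2 - 3*z^2 - 3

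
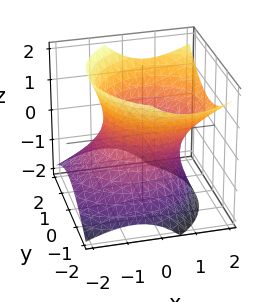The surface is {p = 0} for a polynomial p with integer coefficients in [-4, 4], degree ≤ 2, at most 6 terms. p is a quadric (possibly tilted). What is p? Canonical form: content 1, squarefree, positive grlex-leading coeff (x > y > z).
2*x^2 - 2*x*z + 2*y^2 - 2*z^2 - 3

Degree: a generic line meets the surface in up to 2 points, so deg p = 2.
Reading off the gridlines: no z-intercept at any integer in the box.
The integer polynomial consistent with all of this is the stated p.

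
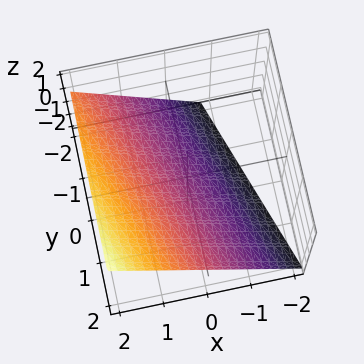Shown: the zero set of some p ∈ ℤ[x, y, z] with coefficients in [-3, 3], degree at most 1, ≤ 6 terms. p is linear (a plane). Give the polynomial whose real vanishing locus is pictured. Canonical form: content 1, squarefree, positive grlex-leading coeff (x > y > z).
deg p = 1. The surface is flat (a plane).
Against the integer gridlines: it crosses the y-axis at the gridline y = 2.
Fitting integer coefficients to these (and the overall shape) gives p.

3*x + y - 3*z - 2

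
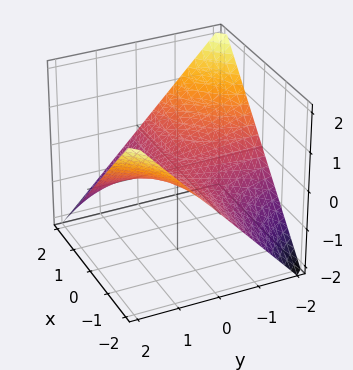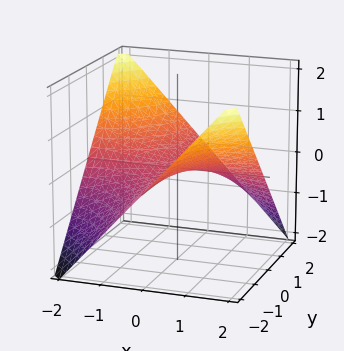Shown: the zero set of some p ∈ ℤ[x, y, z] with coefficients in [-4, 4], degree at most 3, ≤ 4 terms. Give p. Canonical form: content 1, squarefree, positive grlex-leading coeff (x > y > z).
deg p = 2.
Observable constraints: it crosses the z-axis at the gridline z = 0; every point of the x-axis in the box is on the surface.
The integer polynomial consistent with all of this is the stated p.

x*y + 2*z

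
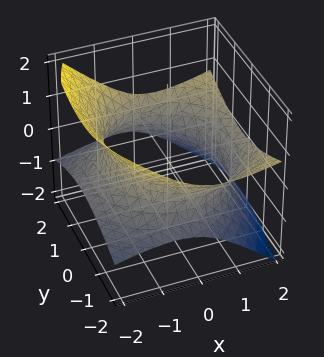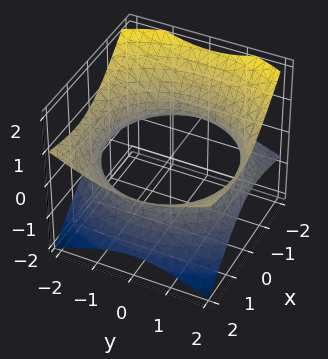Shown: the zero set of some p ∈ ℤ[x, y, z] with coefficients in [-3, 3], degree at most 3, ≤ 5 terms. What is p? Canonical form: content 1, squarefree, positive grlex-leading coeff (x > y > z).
x^2 - 2*x*z + y^2 - 3*z^2 - 3

deg p = 2. A generic line meets the surface in up to 2 points.
From the axis intercepts and sections: no z-intercept at any integer in the box.
Matching integer coefficients to the picture gives p.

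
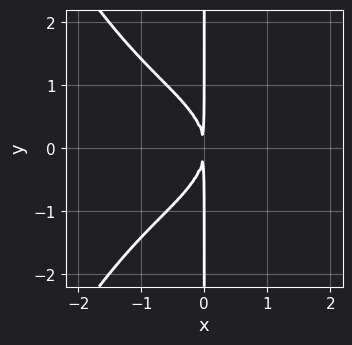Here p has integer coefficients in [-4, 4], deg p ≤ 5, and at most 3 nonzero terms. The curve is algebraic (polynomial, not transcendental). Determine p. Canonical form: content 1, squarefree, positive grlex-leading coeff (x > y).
The degree is 4 — the shape is more complex than any degree-3 curve.
Symmetries: mirror symmetry y ↦ −y ⇒ only even powers of y.
From the visible intercepts: every point of the y-axis in the box is on the curve.
Putting this together gives p.

x^4 + 2*x*y^2 + 3*x^2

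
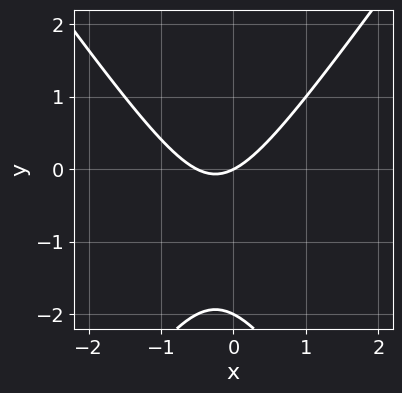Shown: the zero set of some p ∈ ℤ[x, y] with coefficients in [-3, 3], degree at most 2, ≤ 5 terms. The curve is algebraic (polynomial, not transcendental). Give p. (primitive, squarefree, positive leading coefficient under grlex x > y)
2*x^2 - y^2 + x - 2*y

(a) Degree: the shape is more complex than any degree-1 curve, so deg p = 2.
(b) Checking where it meets the axes: the y-axis gridline crossings are at y ∈ {-2, 0}; it crosses the x-axis at the gridline x = 0.
(c) Matching integer coefficients to the picture gives p.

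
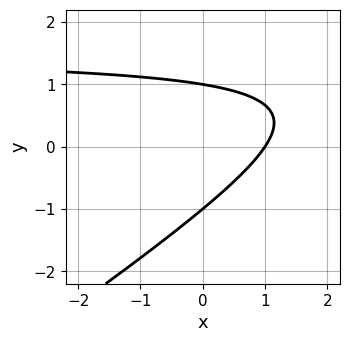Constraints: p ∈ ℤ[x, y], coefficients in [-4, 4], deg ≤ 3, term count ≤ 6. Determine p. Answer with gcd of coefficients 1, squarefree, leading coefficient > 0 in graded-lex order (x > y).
2*x*y - 3*y^2 - 3*x + 3

(a) deg p = 2. A generic line meets the curve in up to 2 points.
(b) From the axis intercepts and sections: it meets the x-axis at x = 1 (among the integer gridlines); the y-axis gridline crossings are at y ∈ {-1, 1}.
(c) Assembling these constraints gives the stated polynomial.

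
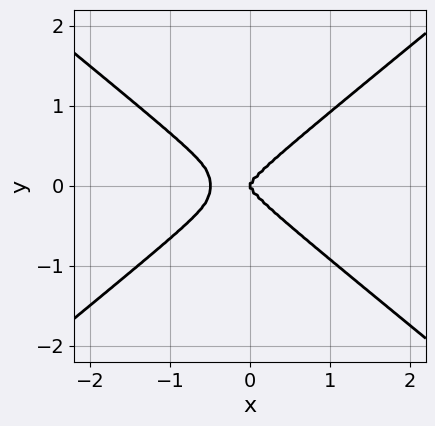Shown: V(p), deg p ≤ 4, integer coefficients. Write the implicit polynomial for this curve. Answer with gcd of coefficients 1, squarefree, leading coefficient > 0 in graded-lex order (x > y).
1. The degree is 4 — no degree-3 curve has this shape.
2. Symmetries: it's symmetric under y → −y, forcing even powers of y.
3. Checking where it meets the axes: it crosses the y-axis at the gridline y = 0; it crosses the x-axis at the gridline x = 0.
4. Assembling these constraints gives the stated polynomial.

2*x^4 - x^2*y^2 - 3*y^4 + x^3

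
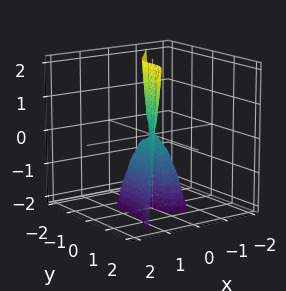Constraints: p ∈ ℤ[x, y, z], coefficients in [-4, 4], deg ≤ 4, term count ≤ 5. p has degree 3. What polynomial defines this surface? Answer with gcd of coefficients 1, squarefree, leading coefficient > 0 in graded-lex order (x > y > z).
1. The degree is 3 — the shape is more complex than any degree-2 surface.
2. Checking where it meets the axes: it crosses the y-axis at the gridline y = 0; the visible z-axis segment lies entirely on the surface; one x-axis crossing is at x = 0.
3. Together with the visible shape, these determine p as stated.

3*x^3 - y^3 + x*z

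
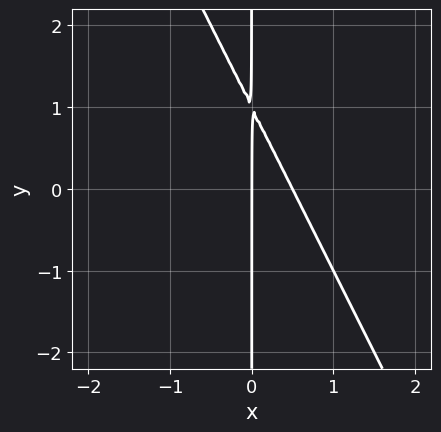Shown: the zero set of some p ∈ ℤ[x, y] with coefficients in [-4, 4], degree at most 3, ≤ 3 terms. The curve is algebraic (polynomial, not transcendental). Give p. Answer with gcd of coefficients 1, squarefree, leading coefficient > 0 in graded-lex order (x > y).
2*x^2 + x*y - x

(a) Degree: a generic line meets the curve in up to 2 points, so deg p = 2.
(b) Observable constraints: the visible y-axis segment lies entirely on the curve; it crosses the x-axis at the gridline x = 0.
(c) The integer polynomial consistent with all of this is the stated p.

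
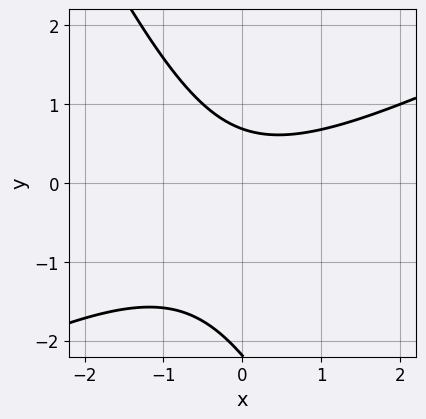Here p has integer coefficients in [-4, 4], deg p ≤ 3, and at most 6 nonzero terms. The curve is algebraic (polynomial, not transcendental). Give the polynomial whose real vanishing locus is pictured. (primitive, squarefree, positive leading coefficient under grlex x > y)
1. The degree is 2 — no degree-1 curve has this shape.
2. Checking where it meets the axes: the curve avoids every integer x-axis point in the box.
3. Matching integer coefficients to the picture gives p.

2*x^2 - 3*x*y - 2*y^2 - 3*y + 3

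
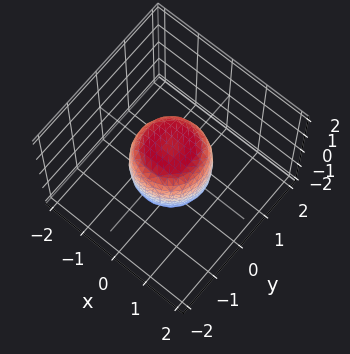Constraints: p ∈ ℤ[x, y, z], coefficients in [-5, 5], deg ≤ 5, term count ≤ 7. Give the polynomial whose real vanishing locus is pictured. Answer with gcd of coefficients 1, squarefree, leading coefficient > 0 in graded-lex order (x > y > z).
2*x^4 + 4*x^2*y^2 + 2*y^4 - x^2 - y^2 + z^2 - 1

1. Degree: a generic line meets the surface in up to 4 points, so deg p = 4.
2. By symmetry, the surface is invariant under rotation about z: p = q(x² + y², z).
3. Observable constraints: among the integer gridlines, it crosses the x-axis at x ∈ {-1, 1}; among the integer gridlines, it crosses the y-axis at y ∈ {-1, 1}; among the integer gridlines, it crosses the z-axis at z ∈ {-1, 1}.
4. These observations pin down the coefficients.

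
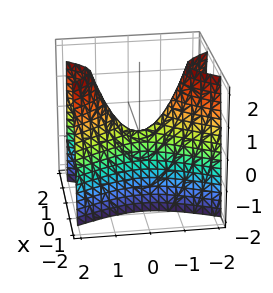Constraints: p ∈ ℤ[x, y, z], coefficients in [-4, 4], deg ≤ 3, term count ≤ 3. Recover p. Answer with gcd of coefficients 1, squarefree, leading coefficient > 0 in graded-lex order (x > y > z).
The degree is 2 — a saddle surface; a quadric.
Symmetries: mirror symmetry x ↦ −x ⇒ only even powers of x; mirror symmetry y ↦ −y ⇒ only even powers of y.
From the visible intercepts: it meets the x-axis at x = 0 (among the integer gridlines); one y-axis crossing is at y = 0.
Fitting integer coefficients to these (and the overall shape) gives p.

3*x^2 - y^2 + z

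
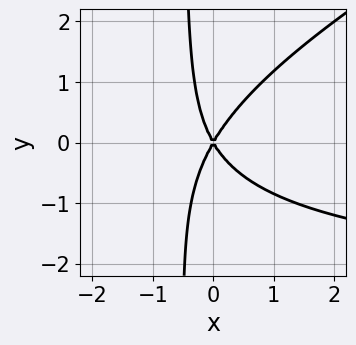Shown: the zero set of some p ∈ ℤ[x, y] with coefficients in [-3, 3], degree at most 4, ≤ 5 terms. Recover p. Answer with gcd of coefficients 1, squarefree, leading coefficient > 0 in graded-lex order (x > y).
x^2*y - 2*x*y^2 + 3*x^2 - y^2

First, deg p = 3. A generic line meets the curve in up to 3 points.
Then, against the integer gridlines: it meets the y-axis at y = 0 (among the integer gridlines); one x-axis crossing is at x = 0.
Finally, putting this together gives p.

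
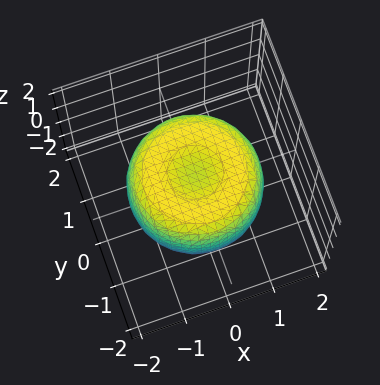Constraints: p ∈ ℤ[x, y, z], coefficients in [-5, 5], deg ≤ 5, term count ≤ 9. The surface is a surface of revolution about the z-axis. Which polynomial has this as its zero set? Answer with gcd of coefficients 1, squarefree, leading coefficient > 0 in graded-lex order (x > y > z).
1. Degree: the shape is more complex than any degree-3 surface, so deg p = 4.
2. Symmetries: every cross-section ⟂ z is a circle, so x, y appear only via x² + y².
3. From the axis intercepts and sections: a circular section at z = 0 has radius between 1 and 2.
4. Putting this together gives p.

2*x^4 + 4*x^2*y^2 + 2*y^4 - 3*x^2 - 3*y^2 + 3*z^2 - 2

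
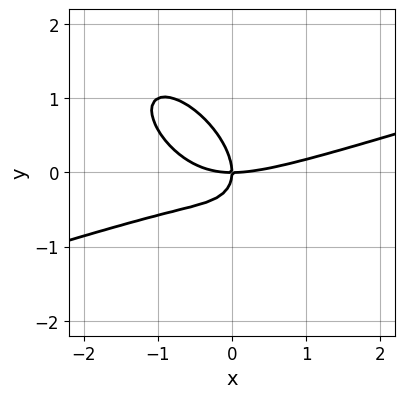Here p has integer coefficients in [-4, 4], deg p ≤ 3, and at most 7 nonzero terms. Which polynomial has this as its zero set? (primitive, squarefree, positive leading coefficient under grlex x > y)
x^3 - 2*x^2*y - 3*x*y^2 - 3*y^3 - 3*x*y

First, degree: a generic line meets the curve in up to 3 points, so deg p = 3.
Then, checking where it meets the axes: it meets the y-axis at y = 0 (among the integer gridlines); one x-axis crossing is at x = 0.
Finally, assembling these constraints gives the stated polynomial.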